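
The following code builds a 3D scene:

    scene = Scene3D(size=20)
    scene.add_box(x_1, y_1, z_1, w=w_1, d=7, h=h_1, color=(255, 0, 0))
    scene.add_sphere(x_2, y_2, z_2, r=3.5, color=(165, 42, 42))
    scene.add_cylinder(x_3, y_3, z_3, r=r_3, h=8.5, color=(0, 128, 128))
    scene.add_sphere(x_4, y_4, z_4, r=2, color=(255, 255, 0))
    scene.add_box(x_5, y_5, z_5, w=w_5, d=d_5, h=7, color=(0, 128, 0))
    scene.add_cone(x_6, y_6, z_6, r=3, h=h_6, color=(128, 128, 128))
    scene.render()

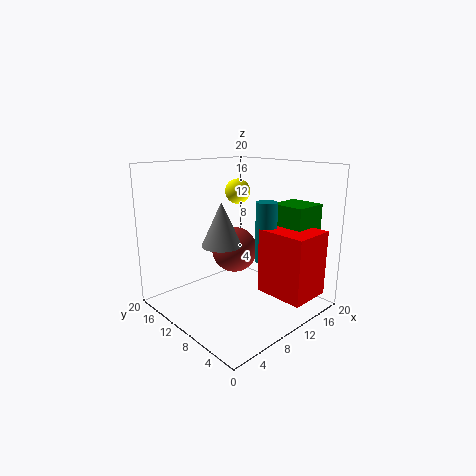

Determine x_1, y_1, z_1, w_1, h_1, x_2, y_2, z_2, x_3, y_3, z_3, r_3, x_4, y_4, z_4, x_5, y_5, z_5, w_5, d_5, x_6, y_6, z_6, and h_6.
x_1 = 11.5; y_1 = 0.5; z_1 = 2.5; w_1 = 6; h_1 = 9; x_2 = 13; y_2 = 14; z_2 = 6.5; x_3 = 13; y_3 = 7.5; z_3 = 6.5; r_3 = 1.5; x_4 = 16; y_4 = 16.5; z_4 = 15; x_5 = 14.5; y_5 = 3; z_5 = 7.5; w_5 = 5; d_5 = 5; x_6 = 10; y_6 = 13.5; z_6 = 8; h_6 = 6.5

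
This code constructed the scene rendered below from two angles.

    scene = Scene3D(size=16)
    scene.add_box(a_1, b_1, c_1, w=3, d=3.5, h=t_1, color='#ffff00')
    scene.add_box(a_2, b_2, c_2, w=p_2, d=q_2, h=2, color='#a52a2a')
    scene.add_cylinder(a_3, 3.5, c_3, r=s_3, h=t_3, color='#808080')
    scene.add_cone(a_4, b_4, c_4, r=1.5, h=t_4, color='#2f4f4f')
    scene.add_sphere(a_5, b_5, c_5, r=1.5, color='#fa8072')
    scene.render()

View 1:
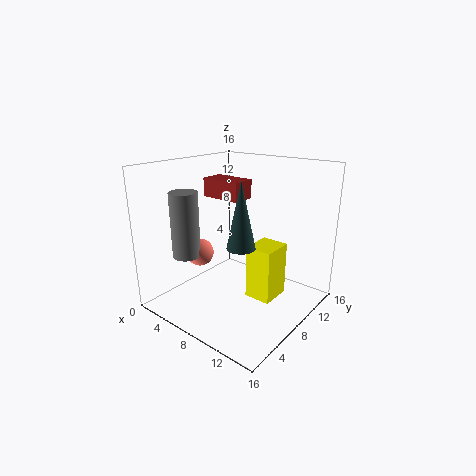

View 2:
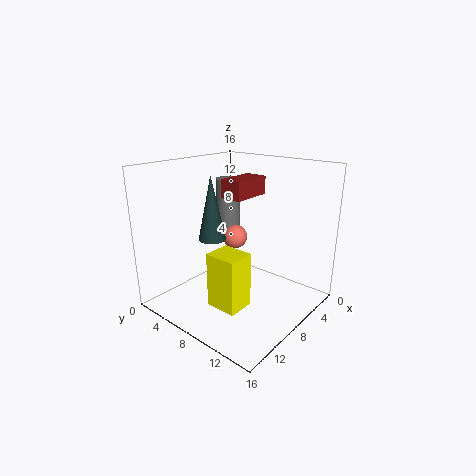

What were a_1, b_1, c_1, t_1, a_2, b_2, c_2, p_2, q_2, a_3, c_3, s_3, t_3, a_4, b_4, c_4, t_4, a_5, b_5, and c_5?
a_1 = 9.5, b_1 = 7.5, c_1 = 1.5, t_1 = 6, a_2 = 4.5, b_2 = 6.5, c_2 = 12.5, p_2 = 4.5, q_2 = 2.5, a_3 = 4.5, c_3 = 6.5, s_3 = 1.5, t_3 = 7, a_4 = 10, b_4 = 6, c_4 = 8, t_4 = 7, a_5 = 5, b_5 = 5, c_5 = 6.5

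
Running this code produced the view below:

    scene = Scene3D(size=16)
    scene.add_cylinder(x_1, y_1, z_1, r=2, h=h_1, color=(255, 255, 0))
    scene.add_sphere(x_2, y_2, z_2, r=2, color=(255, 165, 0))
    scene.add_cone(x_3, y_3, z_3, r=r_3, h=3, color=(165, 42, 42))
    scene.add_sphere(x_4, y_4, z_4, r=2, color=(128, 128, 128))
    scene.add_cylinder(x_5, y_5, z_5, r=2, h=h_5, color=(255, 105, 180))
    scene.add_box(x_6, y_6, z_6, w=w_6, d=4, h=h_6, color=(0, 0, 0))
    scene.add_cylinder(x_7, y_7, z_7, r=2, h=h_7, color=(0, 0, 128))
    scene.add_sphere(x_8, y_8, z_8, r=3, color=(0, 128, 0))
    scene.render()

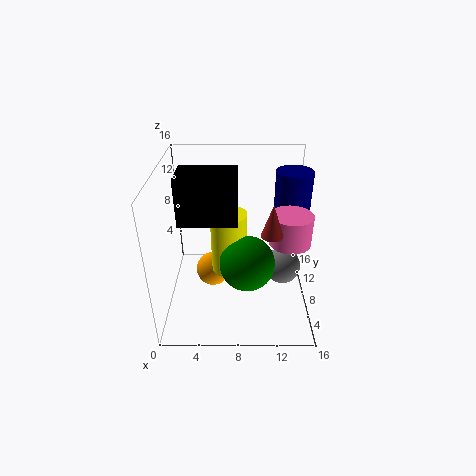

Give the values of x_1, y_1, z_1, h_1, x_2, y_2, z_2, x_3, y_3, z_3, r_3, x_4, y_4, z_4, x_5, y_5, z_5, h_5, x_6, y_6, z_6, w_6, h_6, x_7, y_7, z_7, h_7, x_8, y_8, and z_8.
x_1 = 7, y_1 = 8, z_1 = 4, h_1 = 7, x_2 = 5, y_2 = 9, z_2 = 3, x_3 = 11, y_3 = 2, z_3 = 12, r_3 = 1, x_4 = 13, y_4 = 7, z_4 = 5, x_5 = 13, y_5 = 4, z_5 = 10, h_5 = 3, x_6 = 2, y_6 = 5, z_6 = 11, w_6 = 6, h_6 = 5, x_7 = 14, y_7 = 10, z_7 = 9, h_7 = 6, x_8 = 9, y_8 = 6, z_8 = 6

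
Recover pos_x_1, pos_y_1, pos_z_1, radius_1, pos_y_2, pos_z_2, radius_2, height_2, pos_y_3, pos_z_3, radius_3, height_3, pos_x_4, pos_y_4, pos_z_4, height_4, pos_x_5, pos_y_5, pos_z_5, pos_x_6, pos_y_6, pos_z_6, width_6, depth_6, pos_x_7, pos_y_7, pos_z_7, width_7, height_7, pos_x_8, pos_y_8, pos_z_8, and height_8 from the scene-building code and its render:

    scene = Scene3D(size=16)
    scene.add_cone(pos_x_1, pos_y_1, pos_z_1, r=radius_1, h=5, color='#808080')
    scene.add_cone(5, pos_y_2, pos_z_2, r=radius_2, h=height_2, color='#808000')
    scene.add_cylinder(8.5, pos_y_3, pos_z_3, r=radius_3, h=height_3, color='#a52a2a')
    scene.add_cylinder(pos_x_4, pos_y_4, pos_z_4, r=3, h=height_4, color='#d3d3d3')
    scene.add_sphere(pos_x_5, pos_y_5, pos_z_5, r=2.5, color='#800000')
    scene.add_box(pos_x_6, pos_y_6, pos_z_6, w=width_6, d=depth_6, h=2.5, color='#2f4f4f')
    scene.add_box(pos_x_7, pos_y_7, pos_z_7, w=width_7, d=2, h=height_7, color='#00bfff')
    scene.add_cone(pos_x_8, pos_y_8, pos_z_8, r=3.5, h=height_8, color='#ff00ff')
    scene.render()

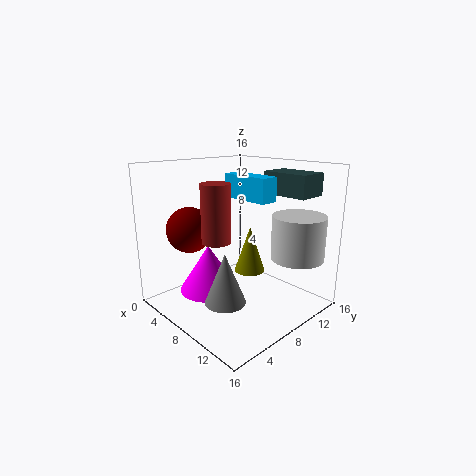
pos_x_1 = 11.5; pos_y_1 = 3; pos_z_1 = 3.5; radius_1 = 2; pos_y_2 = 13; pos_z_2 = 1.5; radius_2 = 2; height_2 = 6; pos_y_3 = 4.5; pos_z_3 = 8.5; radius_3 = 1.5; height_3 = 6; pos_x_4 = 12.5; pos_y_4 = 13; pos_z_4 = 5.5; height_4 = 5; pos_x_5 = 4.5; pos_y_5 = 4; pos_z_5 = 9; pos_x_6 = 8; pos_y_6 = 12; pos_z_6 = 12.5; width_6 = 5.5; depth_6 = 3.5; pos_x_7 = 6.5; pos_y_7 = 7.5; pos_z_7 = 12.5; width_7 = 5.5; height_7 = 2.5; pos_x_8 = 4.5; pos_y_8 = 6.5; pos_z_8 = 1; height_8 = 5.5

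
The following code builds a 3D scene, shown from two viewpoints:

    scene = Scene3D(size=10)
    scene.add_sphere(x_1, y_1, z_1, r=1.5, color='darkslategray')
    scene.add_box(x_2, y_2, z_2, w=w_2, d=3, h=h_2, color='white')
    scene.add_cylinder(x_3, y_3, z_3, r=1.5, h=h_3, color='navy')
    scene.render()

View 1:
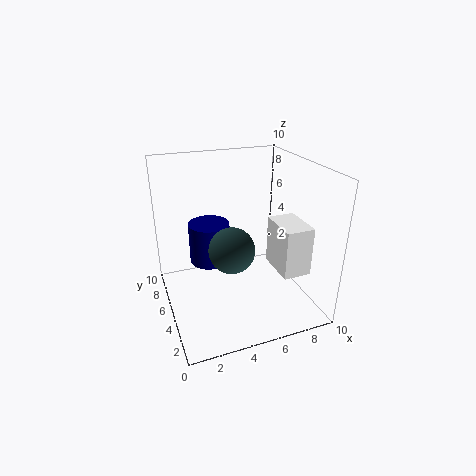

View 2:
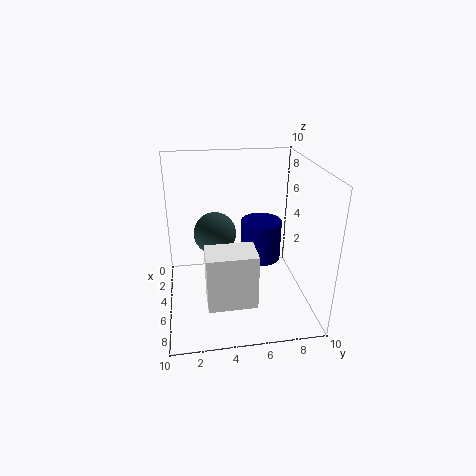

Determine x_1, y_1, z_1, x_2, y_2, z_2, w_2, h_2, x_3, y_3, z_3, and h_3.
x_1 = 4
y_1 = 3.5
z_1 = 5
x_2 = 7.5
y_2 = 2.5
z_2 = 2.5
w_2 = 2
h_2 = 3.5
x_3 = 3.5
y_3 = 7
z_3 = 2.5
h_3 = 3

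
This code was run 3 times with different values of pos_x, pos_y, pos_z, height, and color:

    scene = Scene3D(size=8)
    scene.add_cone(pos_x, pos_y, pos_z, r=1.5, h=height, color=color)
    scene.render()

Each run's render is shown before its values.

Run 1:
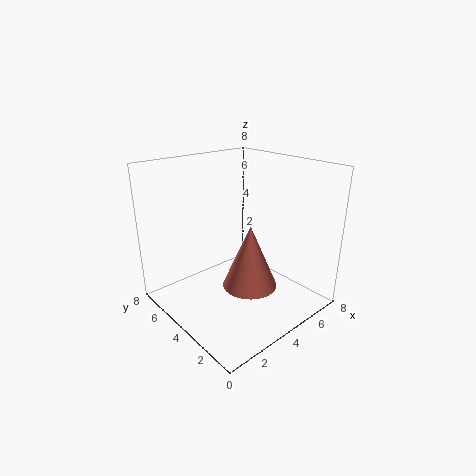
pos_x = 4
pos_y = 3
pos_z = 1.5
height = 3.5
color = 'salmon'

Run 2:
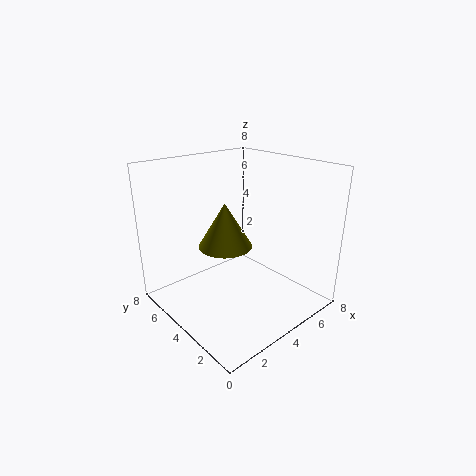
pos_x = 3.5
pos_y = 4.5
pos_z = 3.5
height = 2.5
color = 'olive'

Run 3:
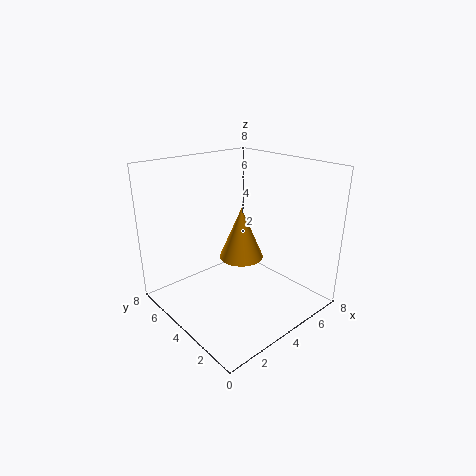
pos_x = 6.5
pos_y = 6.5
pos_z = 1
height = 3.5
color = 'orange'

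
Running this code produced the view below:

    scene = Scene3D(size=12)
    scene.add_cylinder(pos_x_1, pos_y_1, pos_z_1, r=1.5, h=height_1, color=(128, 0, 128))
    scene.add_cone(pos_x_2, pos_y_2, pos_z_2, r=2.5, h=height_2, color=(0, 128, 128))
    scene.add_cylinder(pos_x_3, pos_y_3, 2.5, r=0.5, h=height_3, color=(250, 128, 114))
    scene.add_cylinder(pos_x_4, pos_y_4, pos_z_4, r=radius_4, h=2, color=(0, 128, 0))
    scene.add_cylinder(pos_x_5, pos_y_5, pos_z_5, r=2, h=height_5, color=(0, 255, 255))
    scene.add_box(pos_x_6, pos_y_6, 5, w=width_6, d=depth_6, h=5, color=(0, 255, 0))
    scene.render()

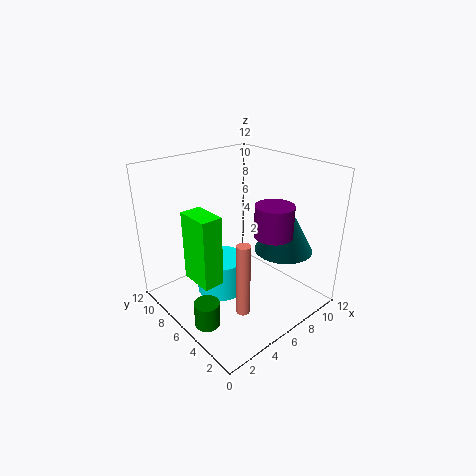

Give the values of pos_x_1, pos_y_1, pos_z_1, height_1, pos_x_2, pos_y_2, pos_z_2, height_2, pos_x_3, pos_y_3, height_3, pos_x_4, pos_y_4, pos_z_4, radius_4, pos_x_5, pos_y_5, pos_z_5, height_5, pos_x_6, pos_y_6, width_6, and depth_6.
pos_x_1 = 7, pos_y_1 = 3, pos_z_1 = 7, height_1 = 2.5, pos_x_2 = 9.5, pos_y_2 = 4, pos_z_2 = 4.5, height_2 = 4.5, pos_x_3 = 3, pos_y_3 = 2, height_3 = 5.5, pos_x_4 = 1.5, pos_y_4 = 4.5, pos_z_4 = 0.5, radius_4 = 1, pos_x_5 = 4.5, pos_y_5 = 6.5, pos_z_5 = 1.5, height_5 = 3, pos_x_6 = 0.5, pos_y_6 = 3, width_6 = 1.5, depth_6 = 2.5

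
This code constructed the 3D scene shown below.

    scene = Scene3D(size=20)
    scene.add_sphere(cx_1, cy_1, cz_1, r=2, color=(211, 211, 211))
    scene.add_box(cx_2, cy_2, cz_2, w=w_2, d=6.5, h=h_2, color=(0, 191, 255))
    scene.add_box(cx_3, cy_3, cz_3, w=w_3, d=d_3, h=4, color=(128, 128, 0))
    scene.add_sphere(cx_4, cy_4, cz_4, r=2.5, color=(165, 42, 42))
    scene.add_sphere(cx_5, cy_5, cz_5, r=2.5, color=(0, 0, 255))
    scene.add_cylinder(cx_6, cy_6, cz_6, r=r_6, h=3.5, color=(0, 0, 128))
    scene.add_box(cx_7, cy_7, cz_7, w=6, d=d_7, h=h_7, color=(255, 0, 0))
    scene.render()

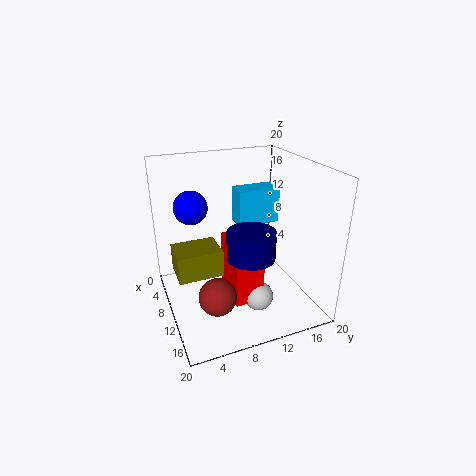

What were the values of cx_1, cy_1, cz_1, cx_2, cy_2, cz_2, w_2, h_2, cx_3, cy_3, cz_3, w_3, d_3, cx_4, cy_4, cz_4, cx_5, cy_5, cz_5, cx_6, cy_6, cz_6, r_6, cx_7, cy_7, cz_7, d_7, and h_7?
cx_1 = 14; cy_1 = 11.5; cz_1 = 2.5; cx_2 = 2.5; cy_2 = 12; cz_2 = 9.5; w_2 = 3.5; h_2 = 5.5; cx_3 = 4.5; cy_3 = 1.5; cz_3 = 4; w_3 = 5; d_3 = 6.5; cx_4 = 14; cy_4 = 5.5; cz_4 = 4; cx_5 = 4; cy_5 = 5; cz_5 = 13; cx_6 = 15.5; cy_6 = 9.5; cz_6 = 10; r_6 = 3; cx_7 = 8.5; cy_7 = 8; cz_7 = 2; d_7 = 4; h_7 = 8.5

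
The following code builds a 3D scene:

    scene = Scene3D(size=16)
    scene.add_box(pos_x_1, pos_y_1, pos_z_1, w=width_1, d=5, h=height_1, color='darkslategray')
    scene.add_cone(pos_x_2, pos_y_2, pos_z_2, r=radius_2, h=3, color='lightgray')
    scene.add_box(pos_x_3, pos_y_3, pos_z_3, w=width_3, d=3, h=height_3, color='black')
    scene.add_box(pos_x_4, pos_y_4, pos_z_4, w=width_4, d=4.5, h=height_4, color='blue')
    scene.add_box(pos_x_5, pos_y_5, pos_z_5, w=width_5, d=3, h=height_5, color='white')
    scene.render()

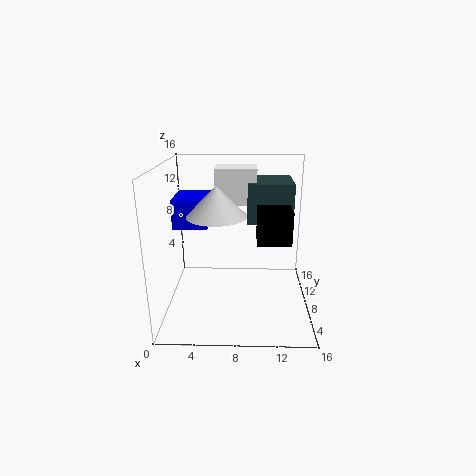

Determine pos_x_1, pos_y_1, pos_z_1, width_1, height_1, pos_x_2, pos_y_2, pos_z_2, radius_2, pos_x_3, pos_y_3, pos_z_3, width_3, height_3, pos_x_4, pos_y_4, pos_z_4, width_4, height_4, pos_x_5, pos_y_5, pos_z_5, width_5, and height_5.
pos_x_1 = 9; pos_y_1 = 8; pos_z_1 = 9.5; width_1 = 5; height_1 = 4.5; pos_x_2 = 6; pos_y_2 = 5; pos_z_2 = 11.5; radius_2 = 3; pos_x_3 = 10; pos_y_3 = 4.5; pos_z_3 = 8.5; width_3 = 3.5; height_3 = 3.5; pos_x_4 = 1.5; pos_y_4 = 5; pos_z_4 = 10; width_4 = 3.5; height_4 = 3; pos_x_5 = 5.5; pos_y_5 = 8.5; pos_z_5 = 11.5; width_5 = 4.5; height_5 = 4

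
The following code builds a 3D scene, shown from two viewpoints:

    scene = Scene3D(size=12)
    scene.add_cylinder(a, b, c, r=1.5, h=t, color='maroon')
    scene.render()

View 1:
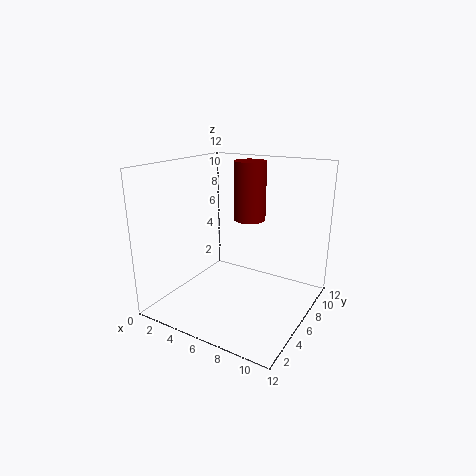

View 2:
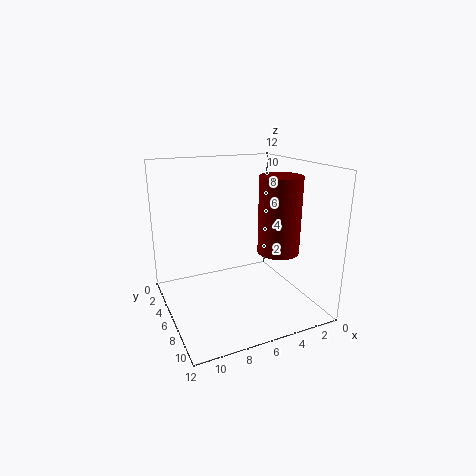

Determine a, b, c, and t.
a = 4.75
b = 10.25
c = 6.25
t = 5.5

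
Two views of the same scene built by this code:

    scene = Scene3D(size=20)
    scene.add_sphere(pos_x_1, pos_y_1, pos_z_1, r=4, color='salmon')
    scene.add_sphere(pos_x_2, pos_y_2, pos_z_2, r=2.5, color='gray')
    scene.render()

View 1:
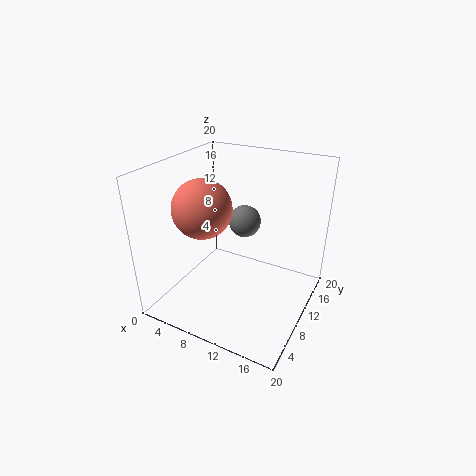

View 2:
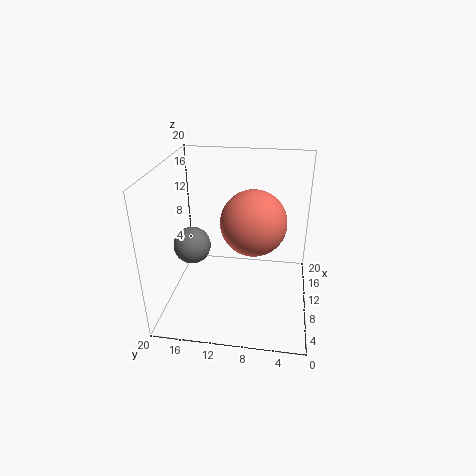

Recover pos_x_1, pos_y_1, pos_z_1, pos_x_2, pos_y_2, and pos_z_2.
pos_x_1 = 6
pos_y_1 = 7.5
pos_z_1 = 14.5
pos_x_2 = 8
pos_y_2 = 16
pos_z_2 = 9.5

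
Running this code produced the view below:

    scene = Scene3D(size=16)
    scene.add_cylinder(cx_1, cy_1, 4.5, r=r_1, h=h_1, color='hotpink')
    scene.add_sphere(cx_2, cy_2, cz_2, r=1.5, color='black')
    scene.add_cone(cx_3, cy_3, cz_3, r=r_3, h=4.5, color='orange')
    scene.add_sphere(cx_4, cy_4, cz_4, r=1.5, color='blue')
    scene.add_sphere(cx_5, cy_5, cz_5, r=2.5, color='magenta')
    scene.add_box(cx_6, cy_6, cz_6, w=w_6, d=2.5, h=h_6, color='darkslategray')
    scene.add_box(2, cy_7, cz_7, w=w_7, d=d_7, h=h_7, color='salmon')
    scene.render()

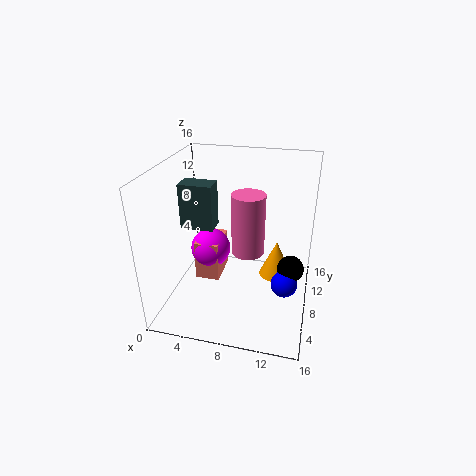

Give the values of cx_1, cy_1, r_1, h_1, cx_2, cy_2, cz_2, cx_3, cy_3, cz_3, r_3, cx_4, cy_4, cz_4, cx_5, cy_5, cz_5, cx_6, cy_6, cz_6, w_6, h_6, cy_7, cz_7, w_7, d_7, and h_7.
cx_1 = 8.5
cy_1 = 11
r_1 = 2
h_1 = 7.5
cx_2 = 14
cy_2 = 8.5
cz_2 = 4.5
cx_3 = 12
cy_3 = 11.5
cz_3 = 1.5
r_3 = 2
cx_4 = 13.5
cy_4 = 7.5
cz_4 = 3
cx_5 = 3.5
cy_5 = 11.5
cz_5 = 4
cx_6 = 0.5
cy_6 = 9.5
cz_6 = 7.5
w_6 = 4
h_6 = 5.5
cy_7 = 9.5
cz_7 = 0.5
w_7 = 3
d_7 = 4.5
h_7 = 5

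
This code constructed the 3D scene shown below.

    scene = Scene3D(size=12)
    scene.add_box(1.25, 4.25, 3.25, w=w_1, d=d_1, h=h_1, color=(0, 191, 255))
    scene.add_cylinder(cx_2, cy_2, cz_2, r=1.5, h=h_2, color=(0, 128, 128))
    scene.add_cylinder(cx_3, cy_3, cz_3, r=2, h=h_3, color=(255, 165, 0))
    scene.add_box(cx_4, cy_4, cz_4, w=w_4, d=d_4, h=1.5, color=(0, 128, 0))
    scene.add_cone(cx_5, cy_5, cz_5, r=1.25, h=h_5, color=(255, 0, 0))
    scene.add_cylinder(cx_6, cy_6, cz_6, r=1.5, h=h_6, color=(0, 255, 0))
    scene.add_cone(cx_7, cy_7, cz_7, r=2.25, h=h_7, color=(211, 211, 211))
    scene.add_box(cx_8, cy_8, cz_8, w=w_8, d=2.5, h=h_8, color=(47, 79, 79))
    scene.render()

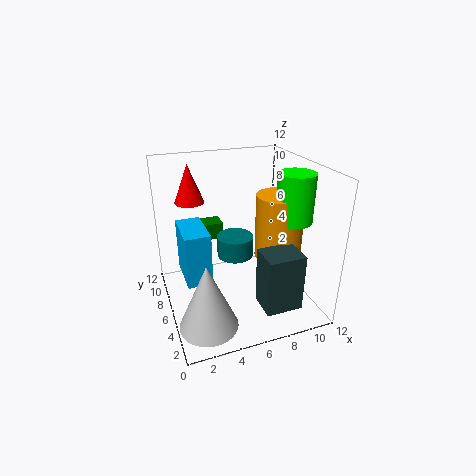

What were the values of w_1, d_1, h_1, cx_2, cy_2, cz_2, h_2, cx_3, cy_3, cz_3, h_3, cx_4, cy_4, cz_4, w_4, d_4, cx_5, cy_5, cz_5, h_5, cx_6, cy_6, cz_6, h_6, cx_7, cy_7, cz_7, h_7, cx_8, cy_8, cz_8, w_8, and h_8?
w_1 = 2, d_1 = 3.75, h_1 = 4.25, cx_2 = 5.75, cy_2 = 6, cz_2 = 4.5, h_2 = 1.75, cx_3 = 9.5, cy_3 = 5.5, cz_3 = 4, h_3 = 5.5, cx_4 = 2.75, cy_4 = 9.25, cz_4 = 4.5, w_4 = 3, d_4 = 1.75, cx_5 = 2.75, cy_5 = 9, cz_5 = 8.5, h_5 = 3.25, cx_6 = 10.25, cy_6 = 4.5, cz_6 = 7.5, h_6 = 4, cx_7 = 2.25, cy_7 = 2.25, cz_7 = 1, h_7 = 5.25, cx_8 = 6.75, cy_8 = 1.25, cz_8 = 1.25, w_8 = 3, h_8 = 4.75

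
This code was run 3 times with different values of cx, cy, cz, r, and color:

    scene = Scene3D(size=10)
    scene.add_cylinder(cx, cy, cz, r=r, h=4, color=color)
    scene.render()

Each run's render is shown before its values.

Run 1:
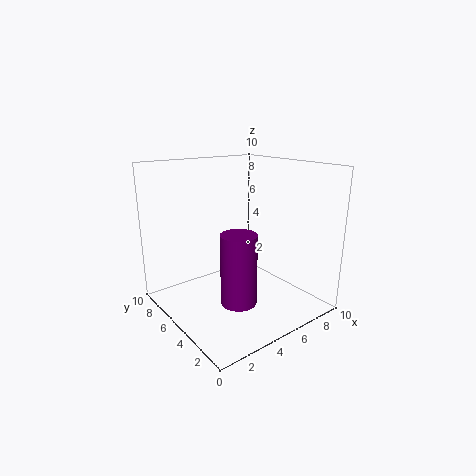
cx = 2
cy = 1
cz = 3
r = 1
color = 'purple'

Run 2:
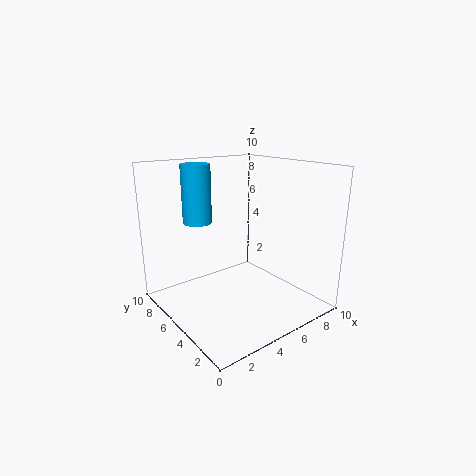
cx = 3
cy = 7
cz = 6
r = 1
color = 'deepskyblue'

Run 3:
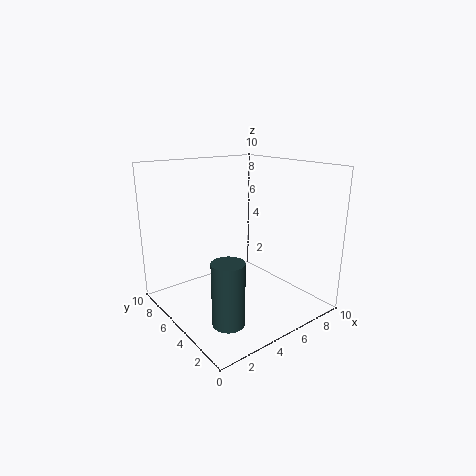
cx = 2
cy = 2
cz = 1
r = 1
color = 'darkslategray'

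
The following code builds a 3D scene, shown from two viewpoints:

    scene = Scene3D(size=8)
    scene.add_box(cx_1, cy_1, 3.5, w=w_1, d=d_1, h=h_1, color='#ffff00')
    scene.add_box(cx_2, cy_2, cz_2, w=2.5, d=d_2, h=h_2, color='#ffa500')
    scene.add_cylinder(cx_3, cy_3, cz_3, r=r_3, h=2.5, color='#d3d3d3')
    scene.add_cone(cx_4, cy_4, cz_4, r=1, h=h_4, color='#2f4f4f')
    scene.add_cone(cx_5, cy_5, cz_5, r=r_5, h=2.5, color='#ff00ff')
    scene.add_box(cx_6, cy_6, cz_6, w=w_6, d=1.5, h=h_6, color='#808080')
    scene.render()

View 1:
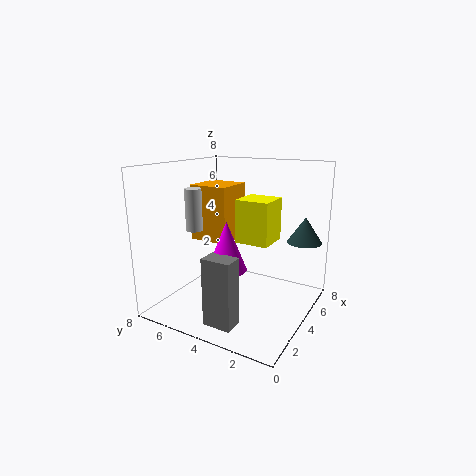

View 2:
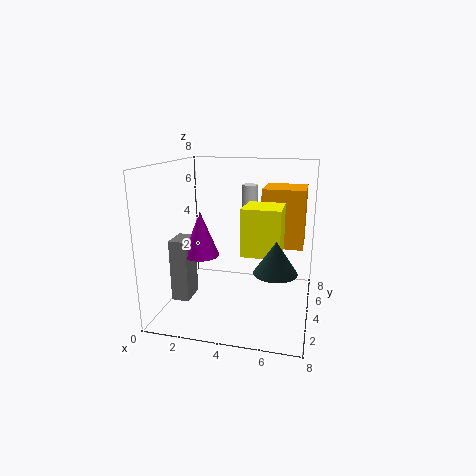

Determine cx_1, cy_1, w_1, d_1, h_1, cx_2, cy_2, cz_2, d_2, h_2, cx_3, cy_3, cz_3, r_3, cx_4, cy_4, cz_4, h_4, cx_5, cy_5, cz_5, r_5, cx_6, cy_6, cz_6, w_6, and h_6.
cx_1 = 4.5
cy_1 = 2.5
w_1 = 2
d_1 = 2
h_1 = 2.5
cx_2 = 5
cy_2 = 5.5
cz_2 = 3
d_2 = 2.5
h_2 = 3.5
cx_3 = 4
cy_3 = 7
cz_3 = 4
r_3 = 0.5
cx_4 = 6.5
cy_4 = 1
cz_4 = 3.5
h_4 = 1.5
cx_5 = 2
cy_5 = 3.5
cz_5 = 3
r_5 = 1
cx_6 = 0.5
cy_6 = 2.5
cz_6 = 0.5
w_6 = 1
h_6 = 3.5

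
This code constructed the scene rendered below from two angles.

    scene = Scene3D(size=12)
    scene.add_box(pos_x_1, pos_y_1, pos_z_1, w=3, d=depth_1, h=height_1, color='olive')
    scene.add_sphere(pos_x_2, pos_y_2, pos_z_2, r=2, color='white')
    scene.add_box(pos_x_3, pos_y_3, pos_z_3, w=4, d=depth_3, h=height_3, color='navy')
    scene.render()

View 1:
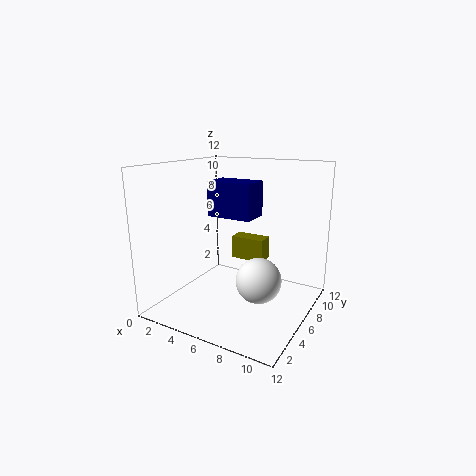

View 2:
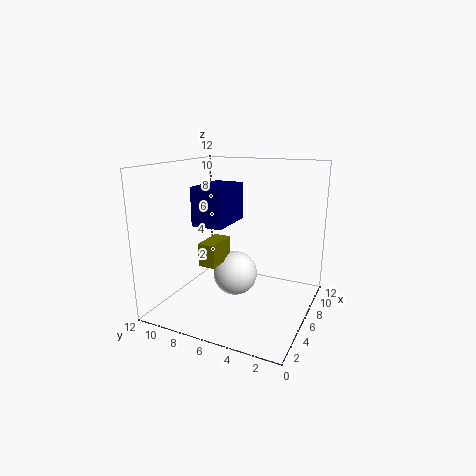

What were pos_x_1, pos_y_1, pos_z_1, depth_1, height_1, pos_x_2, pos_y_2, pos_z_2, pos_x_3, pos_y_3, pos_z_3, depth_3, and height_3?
pos_x_1 = 4.5; pos_y_1 = 7.5; pos_z_1 = 3.5; depth_1 = 1.5; height_1 = 2; pos_x_2 = 7.5; pos_y_2 = 7; pos_z_2 = 2; pos_x_3 = 3; pos_y_3 = 6; pos_z_3 = 7.5; depth_3 = 2.5; height_3 = 3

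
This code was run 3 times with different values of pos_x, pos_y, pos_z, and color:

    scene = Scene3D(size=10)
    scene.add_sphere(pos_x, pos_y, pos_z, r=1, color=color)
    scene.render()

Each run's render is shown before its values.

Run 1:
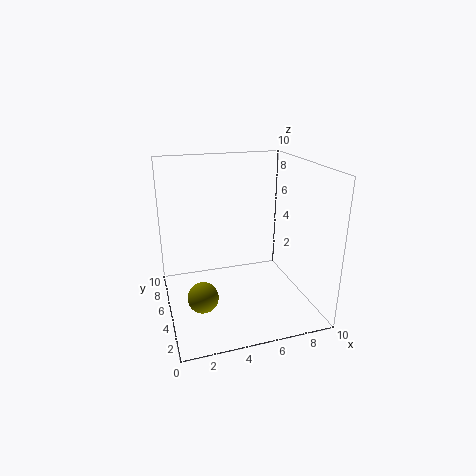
pos_x = 2, pos_y = 3, pos_z = 2, color = 'olive'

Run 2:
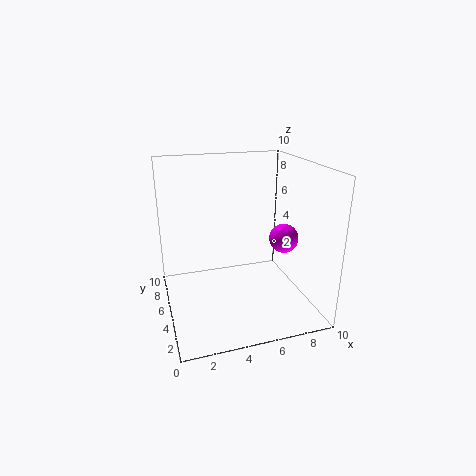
pos_x = 8, pos_y = 4, pos_z = 5, color = 'magenta'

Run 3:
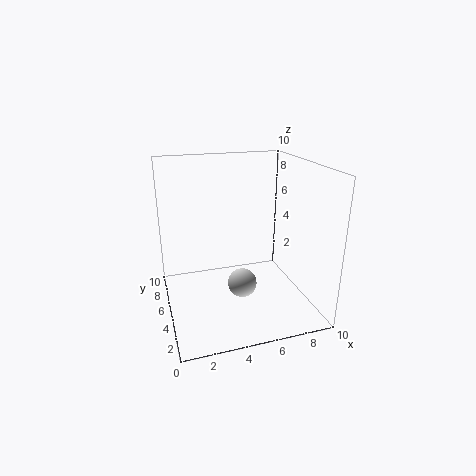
pos_x = 5, pos_y = 4, pos_z = 2, color = 'lightgray'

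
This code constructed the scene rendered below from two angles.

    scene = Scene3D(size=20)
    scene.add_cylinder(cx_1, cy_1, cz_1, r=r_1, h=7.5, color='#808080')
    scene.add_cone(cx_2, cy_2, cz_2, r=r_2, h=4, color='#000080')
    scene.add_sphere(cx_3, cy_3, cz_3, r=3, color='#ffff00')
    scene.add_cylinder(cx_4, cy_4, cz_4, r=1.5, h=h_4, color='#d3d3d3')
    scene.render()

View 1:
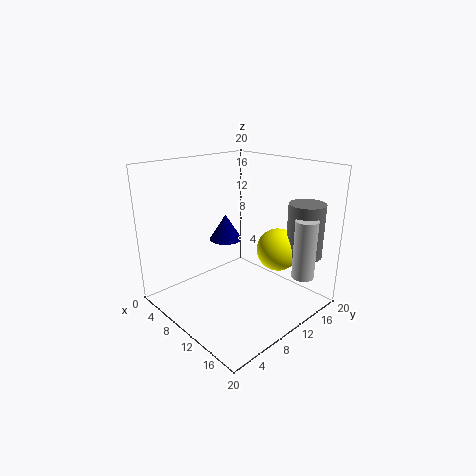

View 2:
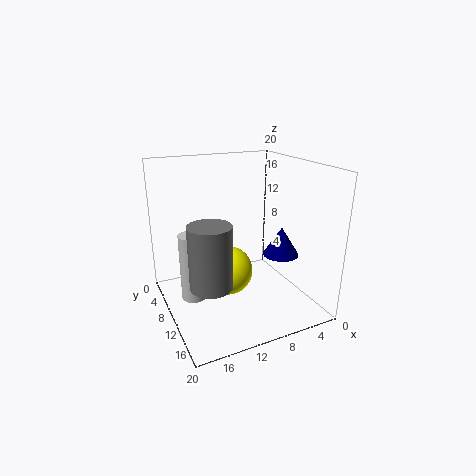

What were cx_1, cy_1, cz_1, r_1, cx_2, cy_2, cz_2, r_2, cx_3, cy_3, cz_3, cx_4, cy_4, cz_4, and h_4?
cx_1 = 16.5
cy_1 = 16.5
cz_1 = 7.5
r_1 = 2.5
cx_2 = 4.5
cy_2 = 12.5
cz_2 = 7.5
r_2 = 2.5
cx_3 = 13.5
cy_3 = 14.5
cz_3 = 8
cx_4 = 18
cy_4 = 14.5
cz_4 = 5.5
h_4 = 8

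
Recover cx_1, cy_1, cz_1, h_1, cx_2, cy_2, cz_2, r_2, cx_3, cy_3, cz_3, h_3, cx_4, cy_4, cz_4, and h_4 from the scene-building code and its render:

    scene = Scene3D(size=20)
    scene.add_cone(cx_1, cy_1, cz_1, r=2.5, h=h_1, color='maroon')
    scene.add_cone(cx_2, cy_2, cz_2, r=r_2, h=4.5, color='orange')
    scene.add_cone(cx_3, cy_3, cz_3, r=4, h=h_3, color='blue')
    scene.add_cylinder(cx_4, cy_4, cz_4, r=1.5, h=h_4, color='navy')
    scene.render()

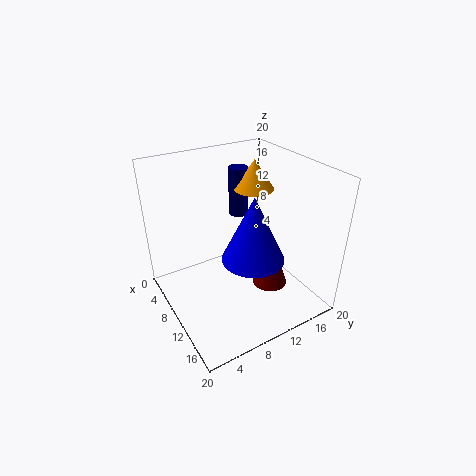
cx_1 = 12.5; cy_1 = 14; cz_1 = 2.5; h_1 = 7.5; cx_2 = 5.5; cy_2 = 15.5; cz_2 = 14.5; r_2 = 3; cx_3 = 14.5; cy_3 = 9.5; cz_3 = 9.5; h_3 = 8.5; cx_4 = 3.5; cy_4 = 14; cz_4 = 10; h_4 = 7.5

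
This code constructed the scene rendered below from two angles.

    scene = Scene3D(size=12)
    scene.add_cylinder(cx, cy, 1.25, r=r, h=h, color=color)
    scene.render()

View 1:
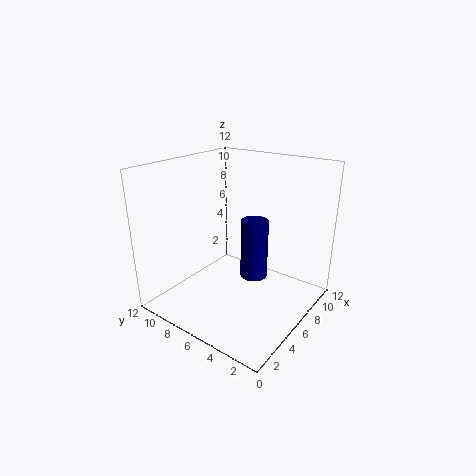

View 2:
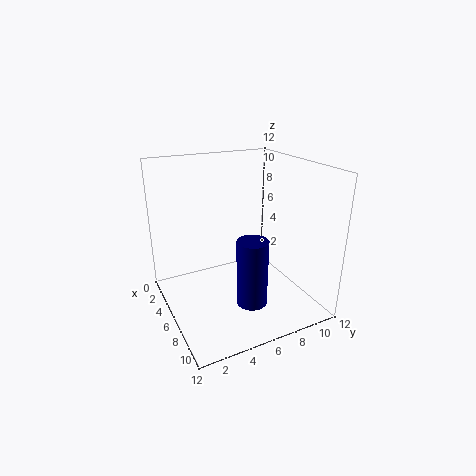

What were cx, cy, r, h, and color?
cx = 8.5
cy = 6
r = 1.25
h = 5.5
color = 'navy'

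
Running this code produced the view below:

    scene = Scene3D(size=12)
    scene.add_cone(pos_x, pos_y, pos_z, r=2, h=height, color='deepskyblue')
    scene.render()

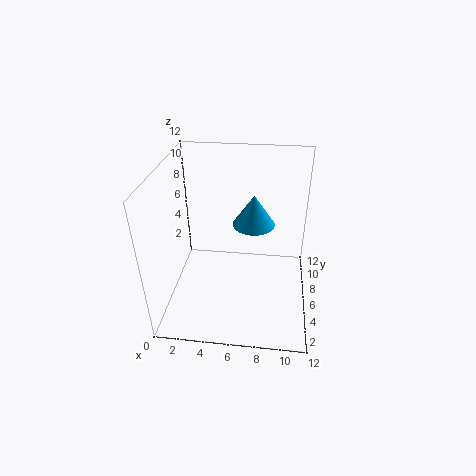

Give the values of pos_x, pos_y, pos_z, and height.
pos_x = 7
pos_y = 10
pos_z = 5
height = 3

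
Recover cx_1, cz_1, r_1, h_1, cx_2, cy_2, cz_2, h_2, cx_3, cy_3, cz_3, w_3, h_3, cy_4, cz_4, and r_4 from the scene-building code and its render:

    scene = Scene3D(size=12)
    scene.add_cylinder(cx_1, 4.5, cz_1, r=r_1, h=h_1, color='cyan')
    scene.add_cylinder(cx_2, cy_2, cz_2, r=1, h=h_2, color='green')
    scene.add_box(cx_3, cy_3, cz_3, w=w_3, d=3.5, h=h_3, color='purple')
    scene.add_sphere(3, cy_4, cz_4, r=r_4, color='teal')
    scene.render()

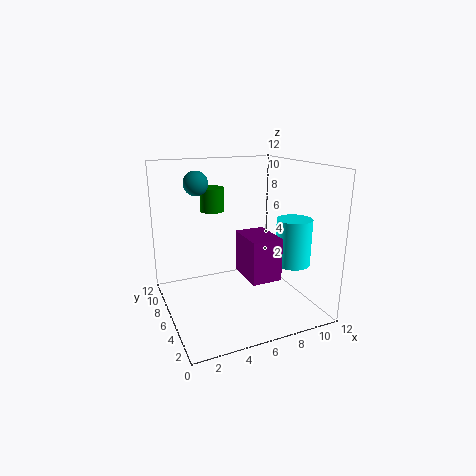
cx_1 = 10.5
cz_1 = 3.5
r_1 = 1.5
h_1 = 4
cx_2 = 4.5
cy_2 = 8
cz_2 = 8
h_2 = 2
cx_3 = 6
cy_3 = 3
cz_3 = 3
w_3 = 2.5
h_3 = 3.5
cy_4 = 7.5
cz_4 = 10.5
r_4 = 1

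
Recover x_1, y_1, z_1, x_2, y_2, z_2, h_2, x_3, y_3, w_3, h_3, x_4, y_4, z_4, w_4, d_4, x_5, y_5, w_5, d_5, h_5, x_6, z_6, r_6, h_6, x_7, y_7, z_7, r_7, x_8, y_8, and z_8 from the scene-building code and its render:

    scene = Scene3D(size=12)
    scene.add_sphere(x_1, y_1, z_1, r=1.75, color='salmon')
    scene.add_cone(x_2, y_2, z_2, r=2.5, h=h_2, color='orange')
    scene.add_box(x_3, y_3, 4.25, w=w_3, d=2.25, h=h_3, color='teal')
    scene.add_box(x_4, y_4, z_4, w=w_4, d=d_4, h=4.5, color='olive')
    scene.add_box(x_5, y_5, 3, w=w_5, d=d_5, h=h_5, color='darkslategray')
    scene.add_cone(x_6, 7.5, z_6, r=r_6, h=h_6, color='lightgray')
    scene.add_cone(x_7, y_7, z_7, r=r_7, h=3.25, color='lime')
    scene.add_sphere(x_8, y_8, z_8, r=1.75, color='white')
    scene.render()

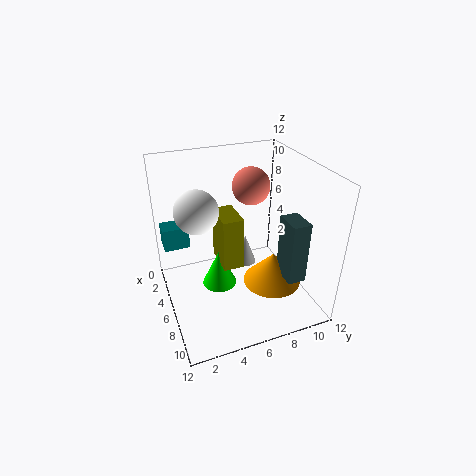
x_1 = 2.25; y_1 = 8.75; z_1 = 8.75; x_2 = 7.25; y_2 = 8.75; z_2 = 1.75; h_2 = 2.75; x_3 = 1.5; y_3 = 0.25; w_3 = 1.75; h_3 = 2; x_4 = 3.75; y_4 = 4.5; z_4 = 3.5; w_4 = 3; d_4 = 1.75; x_5 = 7.5; y_5 = 9; w_5 = 2.25; d_5 = 1.5; h_5 = 5.25; x_6 = 4; z_6 = 2; r_6 = 1; h_6 = 2.75; x_7 = 5.25; y_7 = 4.5; z_7 = 1.25; r_7 = 1.5; x_8 = 5.5; y_8 = 2.75; z_8 = 8.75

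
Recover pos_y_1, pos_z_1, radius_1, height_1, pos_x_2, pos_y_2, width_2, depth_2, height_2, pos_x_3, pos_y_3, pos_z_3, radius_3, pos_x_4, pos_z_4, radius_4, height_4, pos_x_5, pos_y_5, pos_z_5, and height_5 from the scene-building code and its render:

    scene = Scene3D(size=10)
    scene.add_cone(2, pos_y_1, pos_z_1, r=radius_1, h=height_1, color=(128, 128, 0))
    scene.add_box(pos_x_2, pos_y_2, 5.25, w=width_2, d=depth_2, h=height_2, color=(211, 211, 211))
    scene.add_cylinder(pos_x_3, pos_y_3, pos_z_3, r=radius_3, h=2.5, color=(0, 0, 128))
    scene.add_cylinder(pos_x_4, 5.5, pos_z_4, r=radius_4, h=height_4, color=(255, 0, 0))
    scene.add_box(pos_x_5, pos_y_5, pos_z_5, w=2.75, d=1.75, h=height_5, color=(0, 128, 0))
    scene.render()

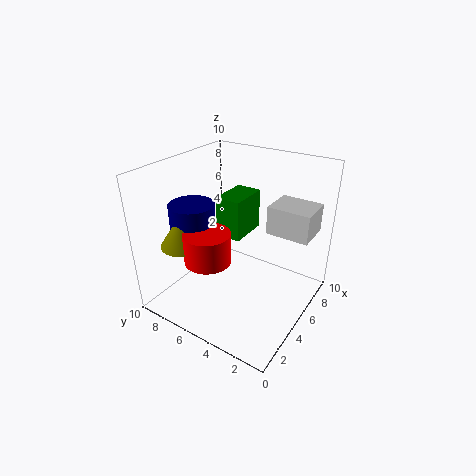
pos_y_1 = 7.25; pos_z_1 = 5.25; radius_1 = 1.5; height_1 = 2.25; pos_x_2 = 6.25; pos_y_2 = 0.5; width_2 = 2.5; depth_2 = 3; height_2 = 2; pos_x_3 = 3; pos_y_3 = 7.25; pos_z_3 = 5.25; radius_3 = 1.5; pos_x_4 = 2.25; pos_z_4 = 4.5; radius_4 = 1.5; height_4 = 2; pos_x_5 = 4.25; pos_y_5 = 4.5; pos_z_5 = 5.25; height_5 = 2.75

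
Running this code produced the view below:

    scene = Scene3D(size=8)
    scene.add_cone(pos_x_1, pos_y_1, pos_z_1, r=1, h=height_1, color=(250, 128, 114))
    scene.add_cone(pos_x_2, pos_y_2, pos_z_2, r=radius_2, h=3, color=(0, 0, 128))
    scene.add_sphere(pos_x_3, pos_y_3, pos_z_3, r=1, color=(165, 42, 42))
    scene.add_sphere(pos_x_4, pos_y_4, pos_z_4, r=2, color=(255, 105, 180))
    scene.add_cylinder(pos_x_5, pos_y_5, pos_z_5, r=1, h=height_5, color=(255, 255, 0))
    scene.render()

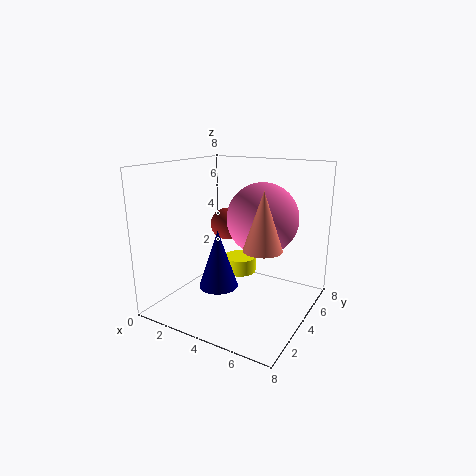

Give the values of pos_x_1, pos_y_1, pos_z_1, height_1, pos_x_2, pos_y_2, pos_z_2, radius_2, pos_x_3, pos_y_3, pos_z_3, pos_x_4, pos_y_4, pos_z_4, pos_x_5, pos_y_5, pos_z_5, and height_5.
pos_x_1 = 6, pos_y_1 = 3, pos_z_1 = 4, height_1 = 3, pos_x_2 = 4, pos_y_2 = 2, pos_z_2 = 2, radius_2 = 1, pos_x_3 = 2, pos_y_3 = 6, pos_z_3 = 4, pos_x_4 = 5, pos_y_4 = 5, pos_z_4 = 5, pos_x_5 = 3, pos_y_5 = 6, pos_z_5 = 1, height_5 = 1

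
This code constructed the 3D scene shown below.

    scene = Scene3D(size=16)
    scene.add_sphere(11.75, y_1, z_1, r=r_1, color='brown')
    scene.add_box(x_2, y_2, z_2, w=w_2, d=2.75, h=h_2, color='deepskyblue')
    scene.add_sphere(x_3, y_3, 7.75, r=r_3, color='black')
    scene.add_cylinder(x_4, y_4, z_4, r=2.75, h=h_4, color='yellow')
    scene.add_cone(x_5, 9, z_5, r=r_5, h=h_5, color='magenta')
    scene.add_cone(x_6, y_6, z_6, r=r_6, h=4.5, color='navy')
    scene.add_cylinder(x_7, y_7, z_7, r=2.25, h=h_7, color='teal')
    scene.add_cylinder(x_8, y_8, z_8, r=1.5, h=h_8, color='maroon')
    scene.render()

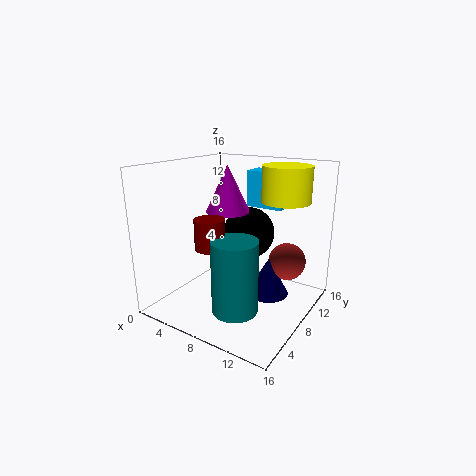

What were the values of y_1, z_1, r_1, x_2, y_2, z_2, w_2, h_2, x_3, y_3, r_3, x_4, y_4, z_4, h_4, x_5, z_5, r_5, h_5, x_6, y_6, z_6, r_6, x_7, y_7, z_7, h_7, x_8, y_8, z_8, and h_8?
y_1 = 13.25, z_1 = 4, r_1 = 2.25, x_2 = 6.5, y_2 = 12.25, z_2 = 10.5, w_2 = 4.5, h_2 = 4.25, x_3 = 7.75, y_3 = 10.75, r_3 = 3, x_4 = 11.75, y_4 = 12, z_4 = 11.75, h_4 = 4, x_5 = 6, z_5 = 10.5, r_5 = 2.5, h_5 = 5.25, x_6 = 10.25, y_6 = 11.25, z_6 = 0.25, r_6 = 2.5, x_7 = 11, y_7 = 2.75, z_7 = 2.75, h_7 = 7.25, x_8 = 8, y_8 = 3, z_8 = 8.5, h_8 = 3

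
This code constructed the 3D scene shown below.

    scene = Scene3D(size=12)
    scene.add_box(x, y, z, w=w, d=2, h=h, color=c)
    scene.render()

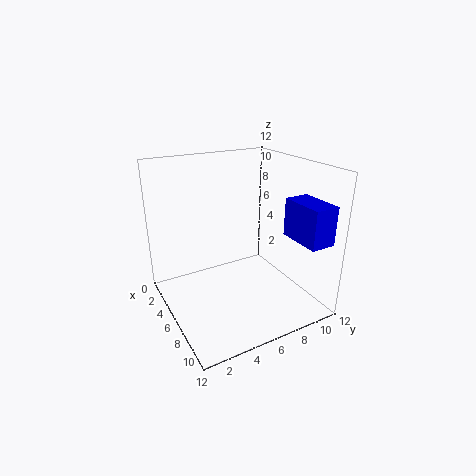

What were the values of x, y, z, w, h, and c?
x = 8.5
y = 8.75
z = 6.75
w = 3.5
h = 3
c = 'blue'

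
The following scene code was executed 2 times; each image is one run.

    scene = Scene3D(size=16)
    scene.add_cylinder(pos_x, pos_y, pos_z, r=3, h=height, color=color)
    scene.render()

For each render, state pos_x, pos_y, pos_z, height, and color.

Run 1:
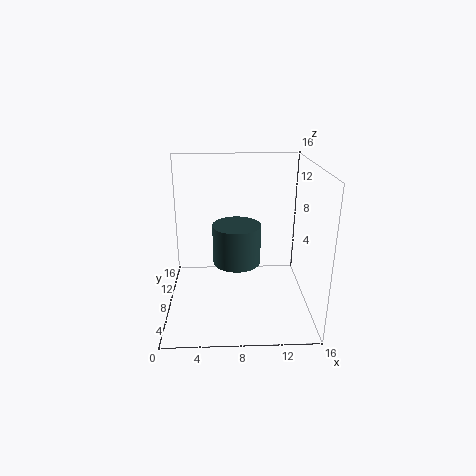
pos_x = 8, pos_y = 12, pos_z = 3, height = 5, color = 'darkslategray'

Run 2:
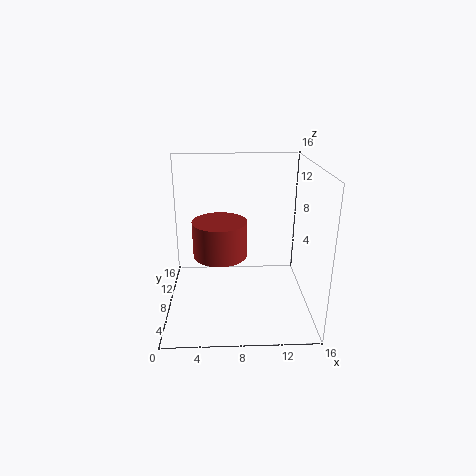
pos_x = 6, pos_y = 8, pos_z = 6, height = 4, color = 'brown'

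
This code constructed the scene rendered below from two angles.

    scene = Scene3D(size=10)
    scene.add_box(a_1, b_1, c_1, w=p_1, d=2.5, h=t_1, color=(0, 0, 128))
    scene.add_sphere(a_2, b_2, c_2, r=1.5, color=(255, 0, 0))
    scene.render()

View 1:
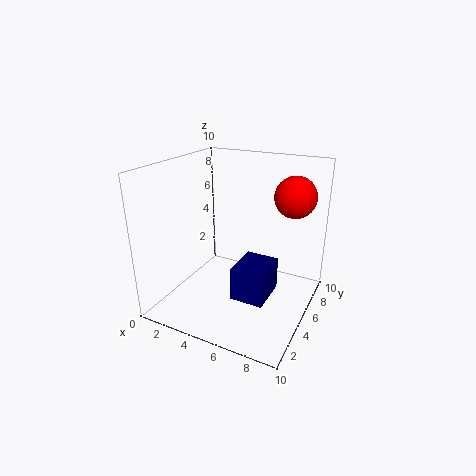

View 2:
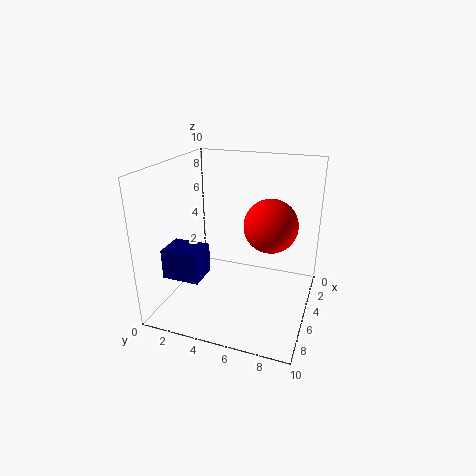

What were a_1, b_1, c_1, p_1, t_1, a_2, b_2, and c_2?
a_1 = 6.5; b_1 = 1; c_1 = 3; p_1 = 2; t_1 = 2; a_2 = 8; b_2 = 8; c_2 = 7.5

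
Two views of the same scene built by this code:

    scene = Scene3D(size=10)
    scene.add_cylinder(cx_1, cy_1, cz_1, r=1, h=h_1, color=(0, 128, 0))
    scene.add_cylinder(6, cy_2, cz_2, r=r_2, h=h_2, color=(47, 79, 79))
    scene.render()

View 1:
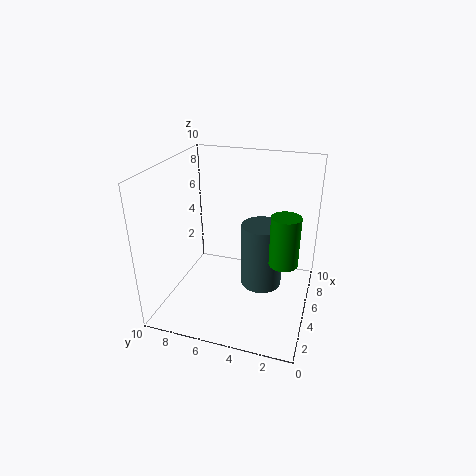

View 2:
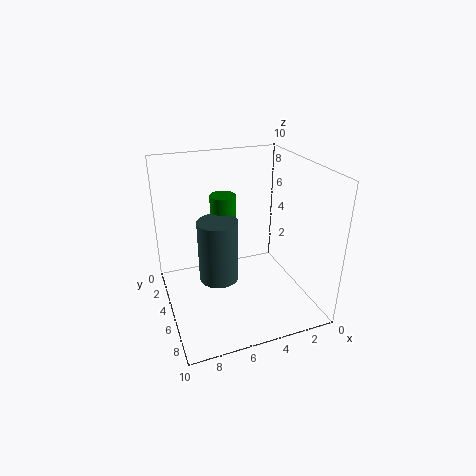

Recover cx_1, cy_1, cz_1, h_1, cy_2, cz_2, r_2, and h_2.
cx_1 = 5; cy_1 = 1.75; cz_1 = 3.5; h_1 = 3.5; cy_2 = 3.5; cz_2 = 1; r_2 = 1.5; h_2 = 4.75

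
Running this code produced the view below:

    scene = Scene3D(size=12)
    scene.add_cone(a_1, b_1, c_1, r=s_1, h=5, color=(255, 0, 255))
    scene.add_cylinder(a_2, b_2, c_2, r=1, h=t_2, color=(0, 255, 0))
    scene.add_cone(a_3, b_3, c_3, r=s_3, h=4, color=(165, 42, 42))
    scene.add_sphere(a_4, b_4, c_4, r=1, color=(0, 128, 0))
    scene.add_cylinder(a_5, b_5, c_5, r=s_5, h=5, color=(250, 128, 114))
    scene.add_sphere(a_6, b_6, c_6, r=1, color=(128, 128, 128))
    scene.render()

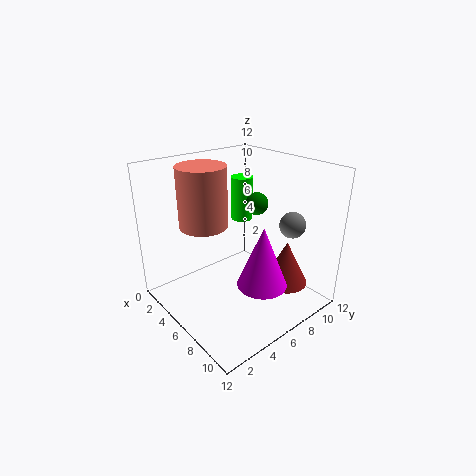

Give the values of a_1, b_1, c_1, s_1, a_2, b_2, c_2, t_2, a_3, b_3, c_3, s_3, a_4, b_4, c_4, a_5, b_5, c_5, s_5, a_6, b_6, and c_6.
a_1 = 9, b_1 = 6, c_1 = 3, s_1 = 2, a_2 = 3, b_2 = 9, c_2 = 6, t_2 = 4, a_3 = 8, b_3 = 10, c_3 = 1, s_3 = 2, a_4 = 5, b_4 = 9, c_4 = 8, a_5 = 4, b_5 = 4, c_5 = 7, s_5 = 2, a_6 = 10, b_6 = 8, c_6 = 8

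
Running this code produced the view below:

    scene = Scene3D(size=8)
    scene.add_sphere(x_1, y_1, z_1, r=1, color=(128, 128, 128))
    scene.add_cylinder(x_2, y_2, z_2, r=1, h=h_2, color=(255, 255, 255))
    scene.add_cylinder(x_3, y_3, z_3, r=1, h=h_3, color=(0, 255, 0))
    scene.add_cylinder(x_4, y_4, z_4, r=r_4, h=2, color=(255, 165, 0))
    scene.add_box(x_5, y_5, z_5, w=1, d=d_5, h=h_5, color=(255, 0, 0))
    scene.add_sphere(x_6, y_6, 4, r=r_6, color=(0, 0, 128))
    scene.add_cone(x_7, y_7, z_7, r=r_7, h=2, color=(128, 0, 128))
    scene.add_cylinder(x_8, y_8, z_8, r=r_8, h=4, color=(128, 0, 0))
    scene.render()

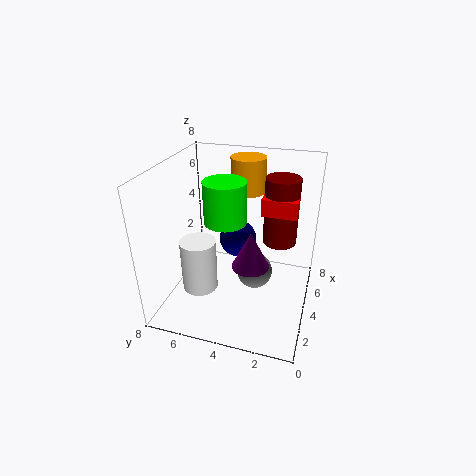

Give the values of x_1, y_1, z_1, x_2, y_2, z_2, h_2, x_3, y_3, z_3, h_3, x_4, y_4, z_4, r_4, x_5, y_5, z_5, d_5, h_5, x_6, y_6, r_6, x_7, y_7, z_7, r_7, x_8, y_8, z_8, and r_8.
x_1 = 4, y_1 = 3, z_1 = 2, x_2 = 3, y_2 = 6, z_2 = 1, h_2 = 3, x_3 = 2, y_3 = 4, z_3 = 6, h_3 = 2, x_4 = 6, y_4 = 4, z_4 = 6, r_4 = 1, x_5 = 5, y_5 = 1, z_5 = 5, d_5 = 2, h_5 = 1, x_6 = 4, y_6 = 4, r_6 = 1, x_7 = 3, y_7 = 3, z_7 = 3, r_7 = 1, x_8 = 6, y_8 = 2, z_8 = 3, r_8 = 1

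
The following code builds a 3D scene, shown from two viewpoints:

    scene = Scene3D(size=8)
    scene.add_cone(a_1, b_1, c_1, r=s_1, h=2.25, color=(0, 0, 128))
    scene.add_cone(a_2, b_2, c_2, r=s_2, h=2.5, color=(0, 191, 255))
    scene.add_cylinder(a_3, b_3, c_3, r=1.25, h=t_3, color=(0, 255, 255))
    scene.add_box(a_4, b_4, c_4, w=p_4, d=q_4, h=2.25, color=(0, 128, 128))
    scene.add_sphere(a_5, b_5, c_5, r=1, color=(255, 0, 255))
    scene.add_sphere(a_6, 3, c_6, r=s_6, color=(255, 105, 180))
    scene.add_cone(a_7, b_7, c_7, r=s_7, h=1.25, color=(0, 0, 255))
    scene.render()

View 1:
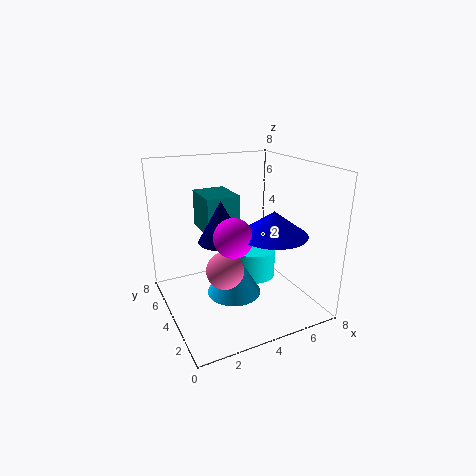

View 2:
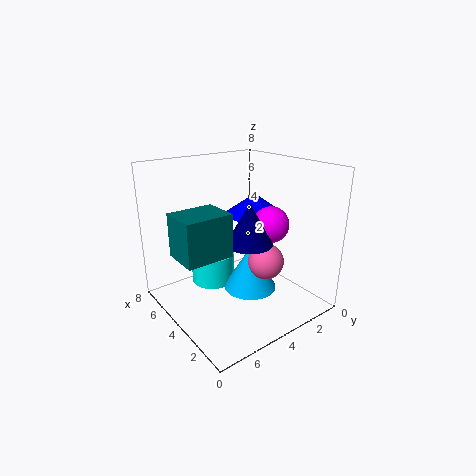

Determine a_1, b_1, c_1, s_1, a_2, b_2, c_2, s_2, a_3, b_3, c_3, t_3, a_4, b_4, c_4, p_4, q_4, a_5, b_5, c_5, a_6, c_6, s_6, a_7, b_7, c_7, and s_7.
a_1 = 3
b_1 = 4
c_1 = 4
s_1 = 1.25
a_2 = 3.5
b_2 = 3.5
c_2 = 1
s_2 = 1.5
a_3 = 5.5
b_3 = 4.75
c_3 = 1
t_3 = 1.75
a_4 = 2.75
b_4 = 5.25
c_4 = 3.75
p_4 = 2
q_4 = 2.5
a_5 = 3
b_5 = 2.5
c_5 = 4.75
a_6 = 2.75
c_6 = 2.75
s_6 = 1
a_7 = 5
b_7 = 2
c_7 = 4.75
s_7 = 1.75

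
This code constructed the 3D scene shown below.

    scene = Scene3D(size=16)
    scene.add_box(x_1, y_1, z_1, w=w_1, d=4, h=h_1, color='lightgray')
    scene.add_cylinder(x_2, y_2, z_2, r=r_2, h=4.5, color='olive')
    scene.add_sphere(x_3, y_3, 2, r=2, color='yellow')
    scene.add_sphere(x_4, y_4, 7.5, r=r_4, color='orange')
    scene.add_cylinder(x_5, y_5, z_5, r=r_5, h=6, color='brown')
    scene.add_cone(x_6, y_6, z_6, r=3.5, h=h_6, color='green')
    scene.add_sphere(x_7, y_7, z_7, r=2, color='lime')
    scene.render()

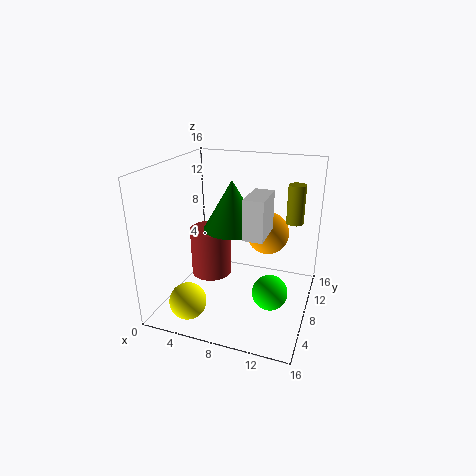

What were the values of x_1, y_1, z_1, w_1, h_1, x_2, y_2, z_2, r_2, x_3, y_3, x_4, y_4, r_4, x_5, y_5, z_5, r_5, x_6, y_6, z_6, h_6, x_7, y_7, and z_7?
x_1 = 10, y_1 = 3.5, z_1 = 10, w_1 = 2, h_1 = 4, x_2 = 13.5, y_2 = 12, z_2 = 9, r_2 = 1, x_3 = 4, y_3 = 3, x_4 = 10.5, y_4 = 11.5, r_4 = 2.5, x_5 = 3.5, y_5 = 10.5, z_5 = 1.5, r_5 = 2.5, x_6 = 6, y_6 = 11.5, z_6 = 7.5, h_6 = 6, x_7 = 12, y_7 = 7.5, z_7 = 2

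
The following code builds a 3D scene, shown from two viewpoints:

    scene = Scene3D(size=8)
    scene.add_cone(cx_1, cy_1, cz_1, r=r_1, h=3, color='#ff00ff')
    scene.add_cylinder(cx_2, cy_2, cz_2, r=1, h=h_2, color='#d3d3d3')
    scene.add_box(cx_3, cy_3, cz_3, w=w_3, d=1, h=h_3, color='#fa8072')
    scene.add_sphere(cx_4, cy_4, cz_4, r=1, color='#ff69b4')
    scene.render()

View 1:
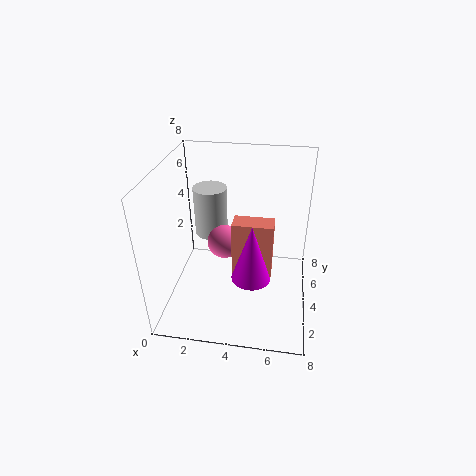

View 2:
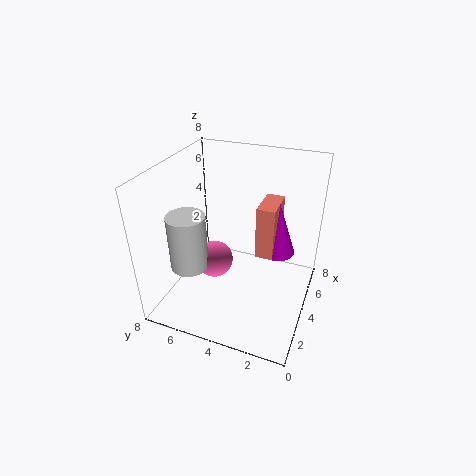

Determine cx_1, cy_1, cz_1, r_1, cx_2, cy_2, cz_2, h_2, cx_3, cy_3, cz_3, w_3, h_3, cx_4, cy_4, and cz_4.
cx_1 = 5, cy_1 = 2, cz_1 = 3, r_1 = 1, cx_2 = 2, cy_2 = 6, cz_2 = 3, h_2 = 3, cx_3 = 4, cy_3 = 2, cz_3 = 3, w_3 = 2, h_3 = 3, cx_4 = 3, cy_4 = 5, cz_4 = 3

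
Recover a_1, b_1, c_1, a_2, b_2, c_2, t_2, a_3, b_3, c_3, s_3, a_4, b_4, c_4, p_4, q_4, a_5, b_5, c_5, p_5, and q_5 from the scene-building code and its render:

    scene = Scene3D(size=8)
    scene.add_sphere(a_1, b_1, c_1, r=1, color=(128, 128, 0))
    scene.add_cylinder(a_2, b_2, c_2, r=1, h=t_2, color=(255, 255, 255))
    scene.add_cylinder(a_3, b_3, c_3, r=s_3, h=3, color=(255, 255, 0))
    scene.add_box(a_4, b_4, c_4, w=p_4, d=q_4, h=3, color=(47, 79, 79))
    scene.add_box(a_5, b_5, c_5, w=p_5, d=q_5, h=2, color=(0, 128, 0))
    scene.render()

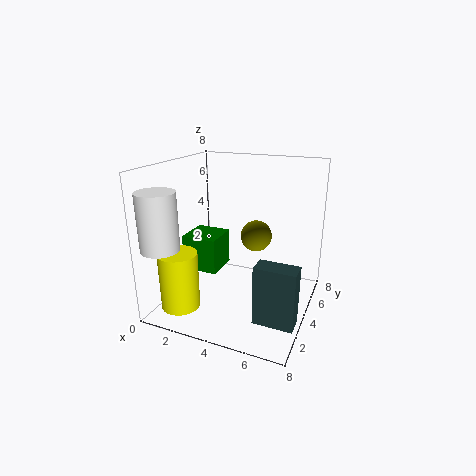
a_1 = 4
b_1 = 7
c_1 = 3
a_2 = 1
b_2 = 1
c_2 = 4
t_2 = 3
a_3 = 2
b_3 = 1
c_3 = 1
s_3 = 1
a_4 = 6
b_4 = 1
c_4 = 1
p_4 = 2
q_4 = 1
a_5 = 1
b_5 = 3
c_5 = 2
p_5 = 2
q_5 = 2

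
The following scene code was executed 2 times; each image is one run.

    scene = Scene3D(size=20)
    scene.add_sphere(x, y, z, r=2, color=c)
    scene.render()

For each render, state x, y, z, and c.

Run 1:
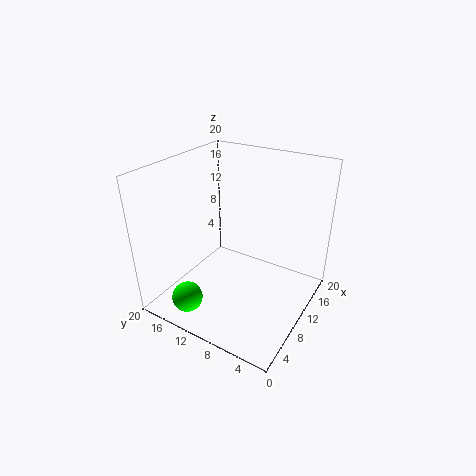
x = 2; y = 13; z = 4; c = 'lime'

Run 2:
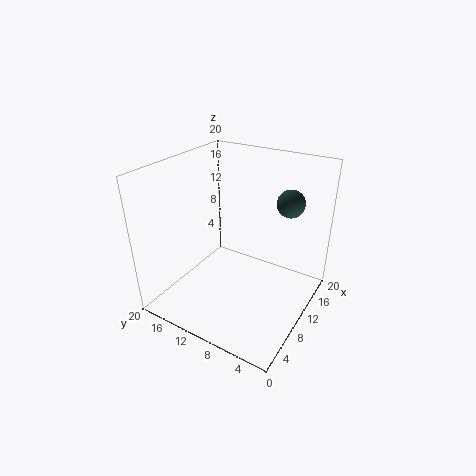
x = 16; y = 5; z = 14; c = 'darkslategray'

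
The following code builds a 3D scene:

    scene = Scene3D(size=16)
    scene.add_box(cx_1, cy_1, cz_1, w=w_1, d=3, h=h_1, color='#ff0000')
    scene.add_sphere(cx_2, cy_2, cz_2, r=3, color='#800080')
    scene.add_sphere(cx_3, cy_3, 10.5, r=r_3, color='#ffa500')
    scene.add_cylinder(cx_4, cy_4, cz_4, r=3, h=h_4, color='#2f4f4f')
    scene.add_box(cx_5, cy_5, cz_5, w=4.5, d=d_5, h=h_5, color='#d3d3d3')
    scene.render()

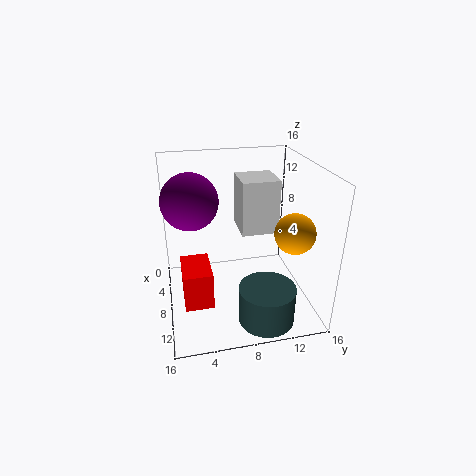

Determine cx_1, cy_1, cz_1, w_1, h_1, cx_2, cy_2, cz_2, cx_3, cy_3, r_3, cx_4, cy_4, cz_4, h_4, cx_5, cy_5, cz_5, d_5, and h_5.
cx_1 = 8; cy_1 = 1.5; cz_1 = 2.5; w_1 = 4.5; h_1 = 4; cx_2 = 7.5; cy_2 = 3; cz_2 = 12.5; cx_3 = 13; cy_3 = 12.5; r_3 = 2; cx_4 = 13; cy_4 = 10; cz_4 = 0.5; h_4 = 4; cx_5 = 1.5; cy_5 = 9; cz_5 = 7; d_5 = 4.5; h_5 = 6.5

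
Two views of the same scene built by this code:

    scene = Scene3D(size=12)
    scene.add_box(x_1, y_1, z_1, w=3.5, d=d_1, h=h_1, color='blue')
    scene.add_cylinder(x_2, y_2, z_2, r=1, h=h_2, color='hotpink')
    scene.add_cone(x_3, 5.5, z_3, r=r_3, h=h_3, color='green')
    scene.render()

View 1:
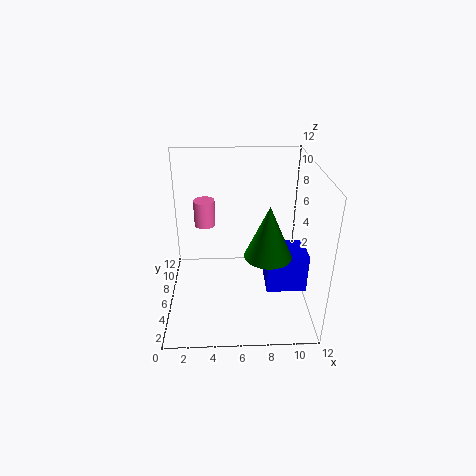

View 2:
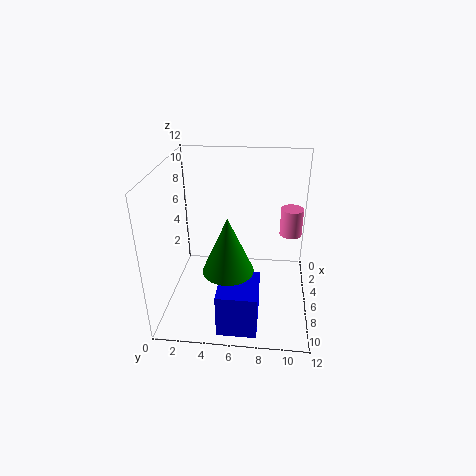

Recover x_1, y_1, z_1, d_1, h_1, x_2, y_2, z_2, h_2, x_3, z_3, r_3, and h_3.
x_1 = 8.5
y_1 = 5
z_1 = 1
d_1 = 3
h_1 = 3.5
x_2 = 3
y_2 = 10.5
z_2 = 5
h_2 = 2.5
x_3 = 8.5
z_3 = 4.5
r_3 = 2
h_3 = 4.5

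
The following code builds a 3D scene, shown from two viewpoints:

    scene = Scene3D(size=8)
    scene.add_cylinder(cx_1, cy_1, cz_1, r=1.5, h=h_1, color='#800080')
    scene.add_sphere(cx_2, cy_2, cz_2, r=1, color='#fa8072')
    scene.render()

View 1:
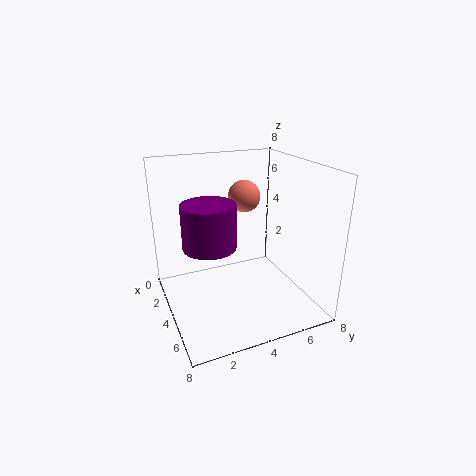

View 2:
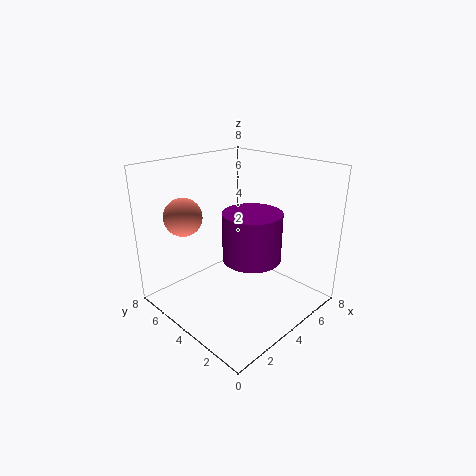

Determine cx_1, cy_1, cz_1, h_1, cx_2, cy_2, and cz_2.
cx_1 = 3.5; cy_1 = 2.5; cz_1 = 3.5; h_1 = 2.5; cx_2 = 1.5; cy_2 = 5.5; cz_2 = 5.5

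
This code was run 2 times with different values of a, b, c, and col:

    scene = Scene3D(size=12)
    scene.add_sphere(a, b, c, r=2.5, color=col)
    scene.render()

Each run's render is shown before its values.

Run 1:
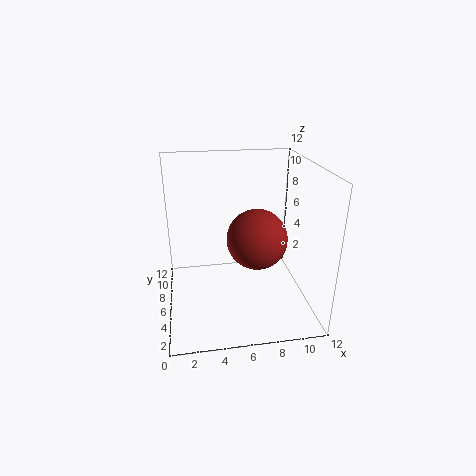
a = 7.5
b = 5.5
c = 6
col = 'brown'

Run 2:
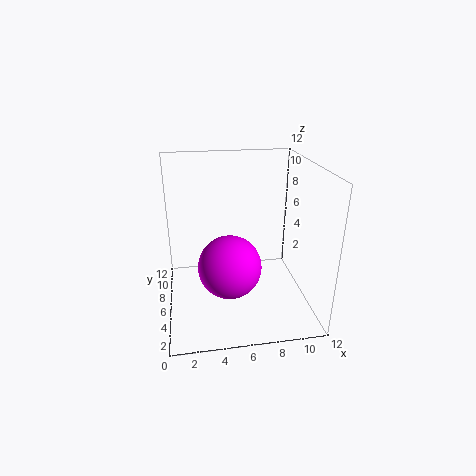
a = 5
b = 4
c = 4.5
col = 'magenta'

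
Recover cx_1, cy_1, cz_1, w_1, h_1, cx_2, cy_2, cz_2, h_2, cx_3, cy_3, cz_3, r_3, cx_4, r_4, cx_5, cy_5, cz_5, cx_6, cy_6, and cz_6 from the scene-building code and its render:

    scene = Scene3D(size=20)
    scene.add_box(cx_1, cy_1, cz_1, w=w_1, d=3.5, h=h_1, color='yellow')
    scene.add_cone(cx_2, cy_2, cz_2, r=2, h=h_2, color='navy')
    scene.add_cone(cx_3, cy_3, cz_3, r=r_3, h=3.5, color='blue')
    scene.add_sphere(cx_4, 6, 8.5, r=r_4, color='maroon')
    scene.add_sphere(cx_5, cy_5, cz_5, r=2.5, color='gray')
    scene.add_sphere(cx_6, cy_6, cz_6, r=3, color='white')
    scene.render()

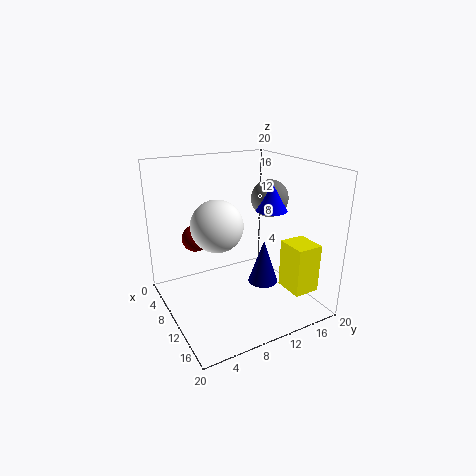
cx_1 = 14.5, cy_1 = 14, cz_1 = 4, w_1 = 4, h_1 = 6.5, cx_2 = 13.5, cy_2 = 12, cz_2 = 4.5, h_2 = 6, cx_3 = 13.5, cy_3 = 13, cz_3 = 14.5, r_3 = 2, cx_4 = 4, r_4 = 2, cx_5 = 11.5, cy_5 = 14, cz_5 = 15.5, cx_6 = 15, cy_6 = 4.5, cz_6 = 14.5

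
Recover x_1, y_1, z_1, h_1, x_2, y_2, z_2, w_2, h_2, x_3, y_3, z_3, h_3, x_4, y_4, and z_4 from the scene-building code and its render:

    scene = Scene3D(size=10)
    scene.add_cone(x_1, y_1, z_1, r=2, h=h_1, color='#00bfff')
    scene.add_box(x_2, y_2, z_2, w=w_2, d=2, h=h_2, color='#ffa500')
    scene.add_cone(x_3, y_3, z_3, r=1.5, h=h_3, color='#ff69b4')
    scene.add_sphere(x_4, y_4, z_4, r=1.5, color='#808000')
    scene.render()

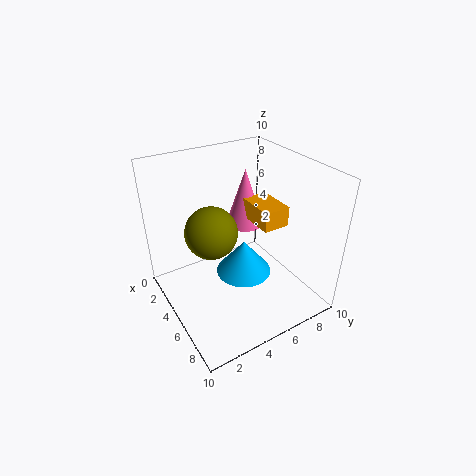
x_1 = 5; y_1 = 5.5; z_1 = 2; h_1 = 2.5; x_2 = 2.5; y_2 = 7; z_2 = 5; w_2 = 3; h_2 = 1.5; x_3 = 2; y_3 = 7.5; z_3 = 4; h_3 = 4.5; x_4 = 7; y_4 = 2; z_4 = 7.5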